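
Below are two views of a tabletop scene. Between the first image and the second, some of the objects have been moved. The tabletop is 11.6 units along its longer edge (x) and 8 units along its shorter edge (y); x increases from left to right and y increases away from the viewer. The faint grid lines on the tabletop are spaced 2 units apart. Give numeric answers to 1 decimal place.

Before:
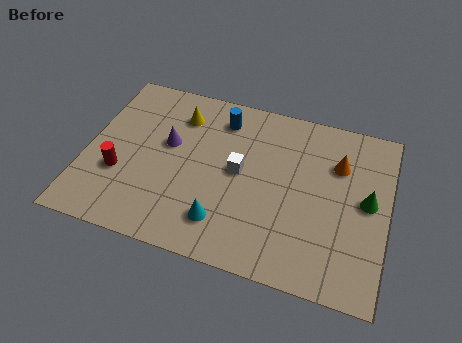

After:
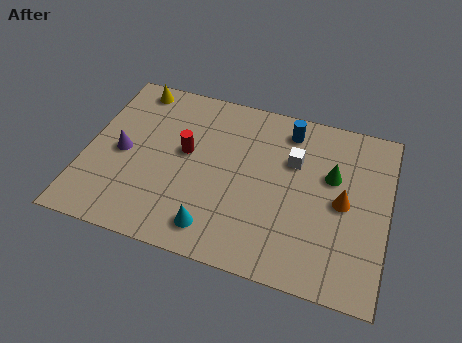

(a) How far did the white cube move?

2.3

The white cube moved from about (5.9, 4.2) to (7.9, 5.3), a distance of √(2.0² + 1.1²) ≈ 2.3.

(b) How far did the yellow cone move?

2.1

From (3.4, 6.2) to (1.5, 7.1), the yellow cone covered √(1.9² + 0.9²) ≈ 2.1 units.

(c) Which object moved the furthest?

the red cylinder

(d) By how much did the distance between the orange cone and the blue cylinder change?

-1.1

The distance was about 4.7 in the first image and 3.6 in the second, so they moved 1.1 units closer together.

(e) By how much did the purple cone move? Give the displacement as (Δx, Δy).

(-1.7, -0.9)

From the two frames, the purple cone sits at roughly (3.1, 4.7) before and (1.4, 3.8) after.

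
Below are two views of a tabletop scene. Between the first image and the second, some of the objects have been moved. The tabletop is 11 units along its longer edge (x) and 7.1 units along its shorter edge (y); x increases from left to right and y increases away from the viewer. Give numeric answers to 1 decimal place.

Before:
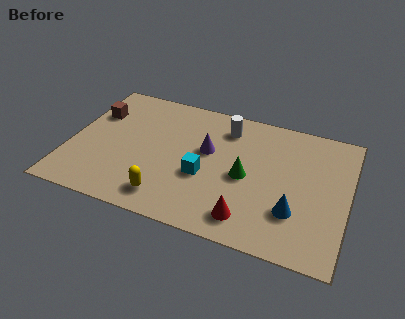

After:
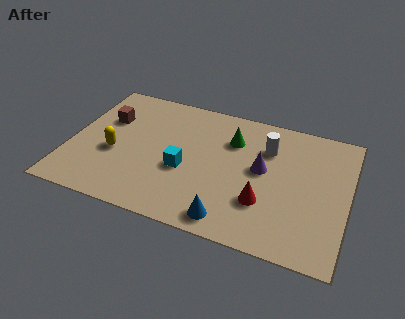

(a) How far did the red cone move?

1.1

From (7.3, 1.2) to (7.8, 2.2), the red cone covered √(0.5² + 1.0²) ≈ 1.1 units.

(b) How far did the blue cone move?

2.7

The blue cone was near (9.0, 2.1) before and (6.6, 0.9) after, so it travelled √(2.4² + 1.2²) ≈ 2.7 units.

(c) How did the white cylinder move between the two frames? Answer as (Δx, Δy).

(1.7, -0.6)

From the two frames, the white cylinder sits at roughly (6.0, 5.7) before and (7.7, 5.1) after.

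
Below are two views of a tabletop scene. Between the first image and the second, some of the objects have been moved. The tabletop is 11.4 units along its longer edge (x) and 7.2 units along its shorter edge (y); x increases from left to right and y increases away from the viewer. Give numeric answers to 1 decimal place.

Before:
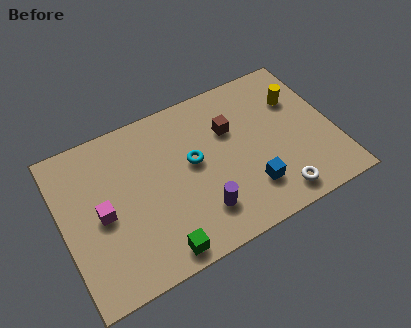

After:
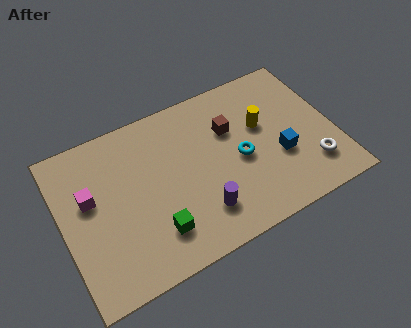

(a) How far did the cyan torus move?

2.0

The cyan torus was near (5.5, 4.0) before and (7.4, 3.3) after, so it travelled √(1.9² + 0.7²) ≈ 2.0 units.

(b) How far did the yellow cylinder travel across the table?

1.7

From (10.1, 5.0) to (8.5, 4.4), the yellow cylinder covered √(1.6² + 0.6²) ≈ 1.7 units.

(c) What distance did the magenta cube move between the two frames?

1.0

From (1.6, 3.4) to (1.2, 4.3), the magenta cube covered √(0.4² + 0.9²) ≈ 1.0 units.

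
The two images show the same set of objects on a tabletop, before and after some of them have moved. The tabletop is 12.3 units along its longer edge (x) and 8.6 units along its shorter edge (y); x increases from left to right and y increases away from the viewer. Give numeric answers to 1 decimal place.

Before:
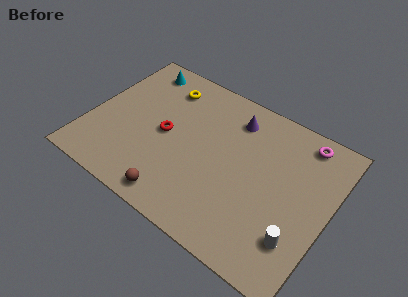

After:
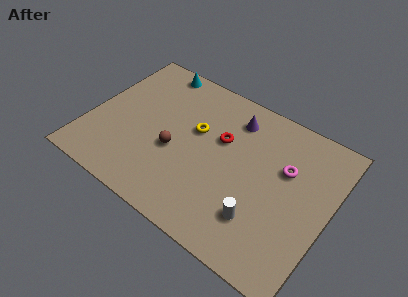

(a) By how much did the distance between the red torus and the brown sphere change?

-0.6

They were about 3.4 units apart before and 2.8 after — 0.6 units closer together.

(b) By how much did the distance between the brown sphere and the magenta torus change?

-2.7

The distance was about 8.5 in the first image and 5.8 in the second, so they moved 2.7 units closer together.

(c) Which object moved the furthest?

the red torus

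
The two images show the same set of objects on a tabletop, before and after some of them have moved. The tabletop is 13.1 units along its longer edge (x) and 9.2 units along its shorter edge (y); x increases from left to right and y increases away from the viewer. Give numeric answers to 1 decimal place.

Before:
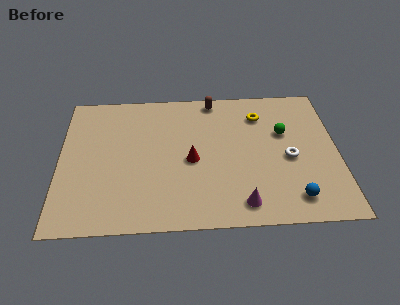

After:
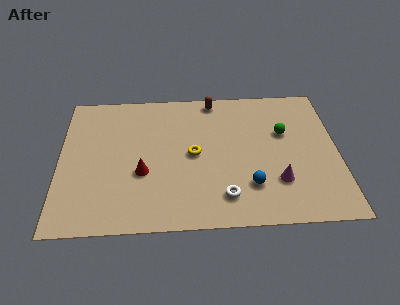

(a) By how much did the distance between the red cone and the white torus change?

-0.4

They were about 4.6 units apart before and 4.2 after — 0.4 units closer together.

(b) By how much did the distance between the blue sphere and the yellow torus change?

-2.4

The distance was about 5.8 in the first image and 3.4 in the second, so they moved 2.4 units closer together.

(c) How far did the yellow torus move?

4.1

From (9.5, 7.1) to (6.3, 4.6), the yellow torus covered √(3.2² + 2.5²) ≈ 4.1 units.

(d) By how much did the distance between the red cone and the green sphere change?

+2.4

They were about 4.7 units apart before and 7.1 after — 2.4 units further apart.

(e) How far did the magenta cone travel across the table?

2.1

From (8.5, 1.3) to (10.2, 2.6), the magenta cone covered √(1.7² + 1.3²) ≈ 2.1 units.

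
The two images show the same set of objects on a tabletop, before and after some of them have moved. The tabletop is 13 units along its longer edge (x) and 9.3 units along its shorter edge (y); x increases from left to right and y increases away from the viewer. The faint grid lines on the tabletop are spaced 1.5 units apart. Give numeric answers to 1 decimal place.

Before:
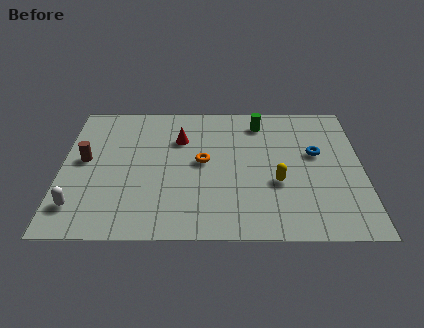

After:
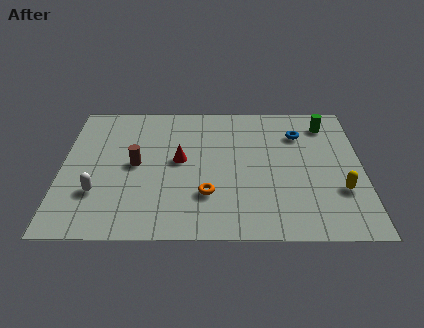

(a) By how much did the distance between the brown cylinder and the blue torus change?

-2.6

They were about 10.0 units apart before and 7.4 after — 2.6 units closer together.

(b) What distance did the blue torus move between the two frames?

1.6

The blue torus moved from about (11.0, 5.5) to (10.3, 6.9), a distance of √(0.7² + 1.4²) ≈ 1.6.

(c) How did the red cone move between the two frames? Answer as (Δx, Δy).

(0.0, -1.5)

The red cone was at about (5.1, 6.5) and moved to about (5.1, 5.0).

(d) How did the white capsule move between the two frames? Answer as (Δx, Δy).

(0.8, 0.9)

From the two frames, the white capsule sits at roughly (0.8, 1.9) before and (1.6, 2.8) after.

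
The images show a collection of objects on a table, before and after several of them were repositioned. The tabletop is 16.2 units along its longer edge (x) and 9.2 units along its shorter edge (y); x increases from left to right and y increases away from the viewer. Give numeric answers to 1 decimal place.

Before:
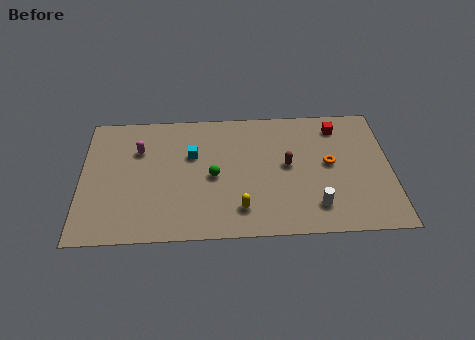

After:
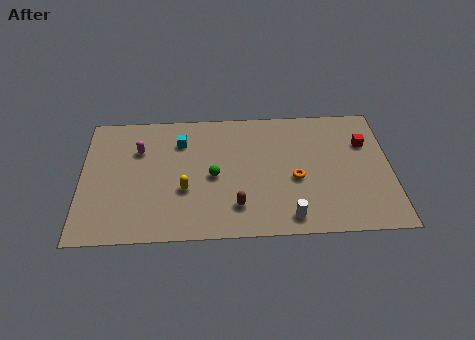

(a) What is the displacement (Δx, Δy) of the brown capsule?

(-2.7, -2.8)

The brown capsule was at about (10.8, 4.9) and moved to about (8.1, 2.1).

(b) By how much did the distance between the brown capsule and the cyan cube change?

+0.5

Before: roughly 5.1 units apart; after: 5.6. That's 0.5 units further apart.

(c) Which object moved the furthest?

the brown capsule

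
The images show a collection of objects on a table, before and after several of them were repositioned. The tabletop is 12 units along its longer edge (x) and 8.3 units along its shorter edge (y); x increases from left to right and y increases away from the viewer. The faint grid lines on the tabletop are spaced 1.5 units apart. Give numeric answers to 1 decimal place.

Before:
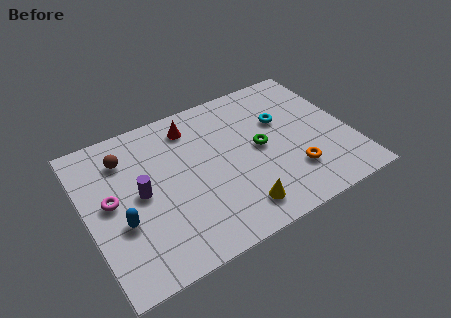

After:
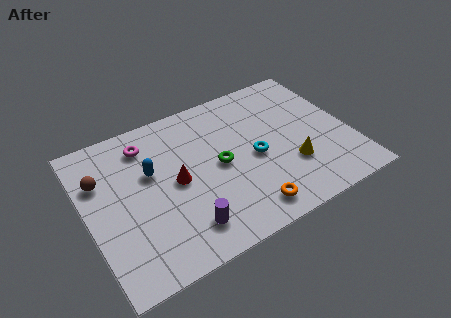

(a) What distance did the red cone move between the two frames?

2.9

The red cone moved from about (5.1, 6.8) to (4.0, 4.1), a distance of √(1.1² + 2.7²) ≈ 2.9.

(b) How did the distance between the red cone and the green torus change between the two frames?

-1.8

They were about 3.8 units apart before and 2.0 after — 1.8 units closer together.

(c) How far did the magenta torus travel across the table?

3.0

The magenta torus was near (1.1, 4.4) before and (3.0, 6.7) after, so it travelled √(1.9² + 2.3²) ≈ 3.0 units.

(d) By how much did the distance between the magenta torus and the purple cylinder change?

+3.9

The distance was about 1.3 in the first image and 5.2 in the second, so they moved 3.9 units further apart.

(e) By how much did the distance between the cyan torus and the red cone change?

-0.7

They were about 4.3 units apart before and 3.6 after — 0.7 units closer together.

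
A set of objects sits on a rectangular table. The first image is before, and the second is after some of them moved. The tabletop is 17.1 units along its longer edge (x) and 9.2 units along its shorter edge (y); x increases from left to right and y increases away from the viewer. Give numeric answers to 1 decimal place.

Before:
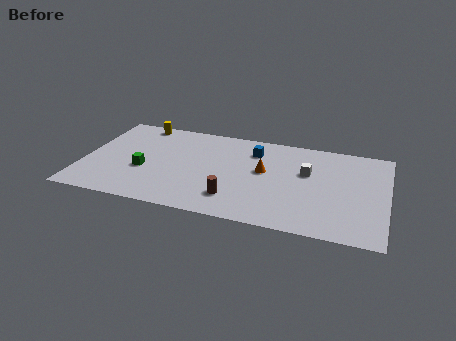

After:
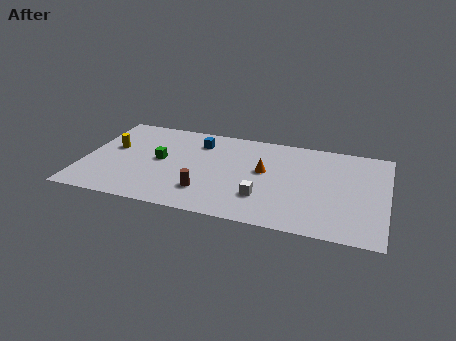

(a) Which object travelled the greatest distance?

the white cube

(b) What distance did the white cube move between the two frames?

3.9

The white cube moved from about (12.6, 5.7) to (10.3, 2.6), a distance of √(2.3² + 3.1²) ≈ 3.9.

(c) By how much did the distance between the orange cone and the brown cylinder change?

+0.8

They were about 3.4 units apart before and 4.2 after — 0.8 units further apart.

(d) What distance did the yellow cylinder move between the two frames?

3.2

From (2.8, 8.3) to (1.5, 5.4), the yellow cylinder covered √(1.3² + 2.9²) ≈ 3.2 units.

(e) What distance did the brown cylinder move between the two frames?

1.6

The brown cylinder was near (8.7, 2.1) before and (7.1, 2.3) after, so it travelled √(1.6² + 0.2²) ≈ 1.6 units.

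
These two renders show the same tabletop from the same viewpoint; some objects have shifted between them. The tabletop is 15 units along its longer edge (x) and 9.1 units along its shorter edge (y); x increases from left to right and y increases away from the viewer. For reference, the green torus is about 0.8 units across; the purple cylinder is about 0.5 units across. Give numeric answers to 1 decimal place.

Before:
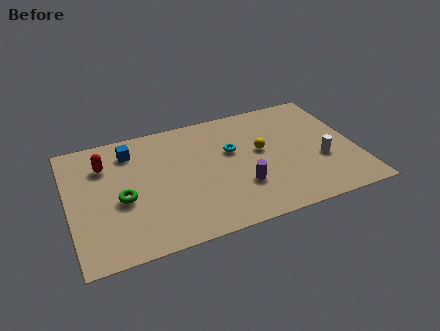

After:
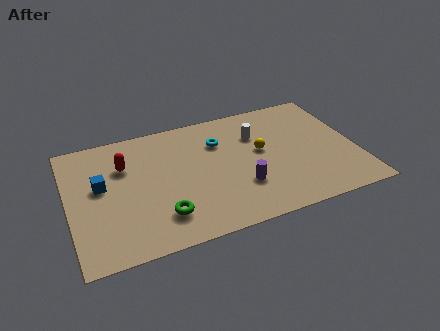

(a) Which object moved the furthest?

the white cylinder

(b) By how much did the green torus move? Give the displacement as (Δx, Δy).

(1.9, -1.8)

The green torus started near (2.7, 3.9) and ended near (4.6, 2.1).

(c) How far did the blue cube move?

2.7

The blue cube was near (3.4, 7.3) before and (1.7, 5.2) after, so it travelled √(1.7² + 2.1²) ≈ 2.7 units.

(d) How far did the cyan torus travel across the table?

1.1

The cyan torus was near (8.6, 5.6) before and (8.0, 6.5) after, so it travelled √(0.6² + 0.9²) ≈ 1.1 units.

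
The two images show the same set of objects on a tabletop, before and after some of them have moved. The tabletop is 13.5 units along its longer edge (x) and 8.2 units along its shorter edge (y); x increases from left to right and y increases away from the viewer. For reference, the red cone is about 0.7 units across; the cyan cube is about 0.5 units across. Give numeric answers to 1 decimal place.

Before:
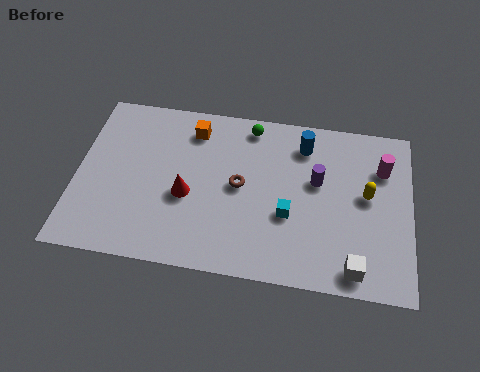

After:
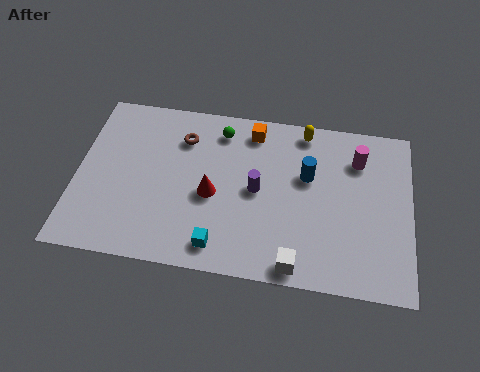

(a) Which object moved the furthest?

the yellow capsule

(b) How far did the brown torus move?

3.1

The brown torus was near (6.6, 4.2) before and (4.2, 6.2) after, so it travelled √(2.4² + 2.0²) ≈ 3.1 units.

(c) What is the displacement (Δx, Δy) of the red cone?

(1.0, 0.2)

From the two frames, the red cone sits at roughly (4.5, 3.4) before and (5.5, 3.6) after.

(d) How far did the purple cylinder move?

2.5

The purple cylinder was near (9.7, 4.9) before and (7.3, 4.1) after, so it travelled √(2.4² + 0.8²) ≈ 2.5 units.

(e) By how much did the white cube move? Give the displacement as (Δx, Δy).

(-2.3, -0.2)

The white cube started near (11.3, 1.0) and ended near (9.0, 0.8).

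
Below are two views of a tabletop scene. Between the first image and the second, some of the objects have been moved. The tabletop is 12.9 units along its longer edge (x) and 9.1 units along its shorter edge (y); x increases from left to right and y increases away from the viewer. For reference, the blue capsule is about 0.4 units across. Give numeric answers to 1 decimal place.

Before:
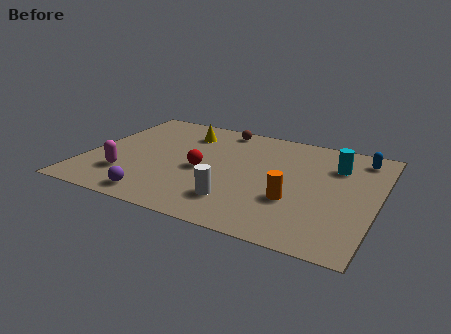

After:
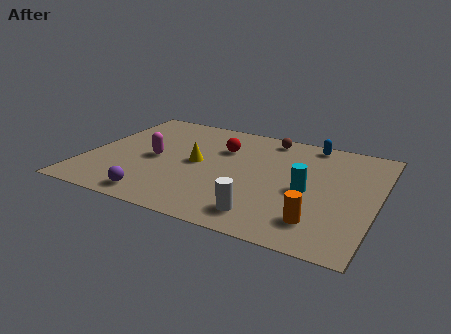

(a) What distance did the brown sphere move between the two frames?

2.2

From (5.5, 8.1) to (7.7, 8.0), the brown sphere covered √(2.2² + 0.1²) ≈ 2.2 units.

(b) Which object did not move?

the purple sphere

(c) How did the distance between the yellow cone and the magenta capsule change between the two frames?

-3.2

The distance was about 5.1 in the first image and 1.9 in the second, so they moved 3.2 units closer together.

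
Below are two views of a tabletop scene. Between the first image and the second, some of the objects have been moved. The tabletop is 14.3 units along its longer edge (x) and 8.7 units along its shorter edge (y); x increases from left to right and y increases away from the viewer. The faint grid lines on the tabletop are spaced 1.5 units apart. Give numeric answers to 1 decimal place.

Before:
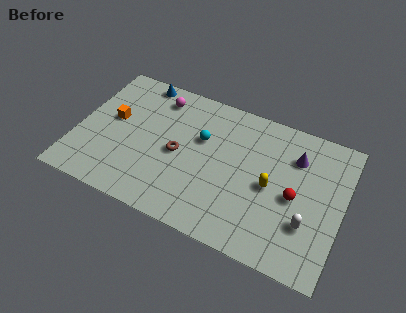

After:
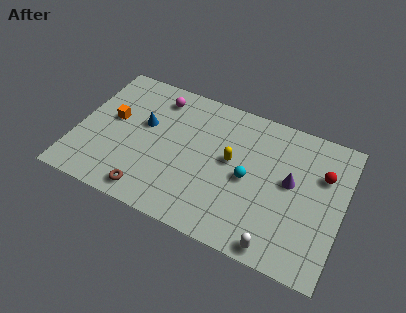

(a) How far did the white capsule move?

2.4

The white capsule moved from about (12.6, 2.7) to (11.2, 0.8), a distance of √(1.4² + 1.9²) ≈ 2.4.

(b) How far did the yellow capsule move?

2.3

From (10.5, 4.1) to (8.3, 4.8), the yellow capsule covered √(2.2² + 0.7²) ≈ 2.3 units.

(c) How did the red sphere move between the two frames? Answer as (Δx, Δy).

(1.3, 1.9)

From the two frames, the red sphere sits at roughly (11.8, 4.0) before and (13.1, 5.9) after.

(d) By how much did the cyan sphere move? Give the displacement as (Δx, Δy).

(2.7, -1.4)

The cyan sphere started near (6.6, 5.5) and ended near (9.3, 4.1).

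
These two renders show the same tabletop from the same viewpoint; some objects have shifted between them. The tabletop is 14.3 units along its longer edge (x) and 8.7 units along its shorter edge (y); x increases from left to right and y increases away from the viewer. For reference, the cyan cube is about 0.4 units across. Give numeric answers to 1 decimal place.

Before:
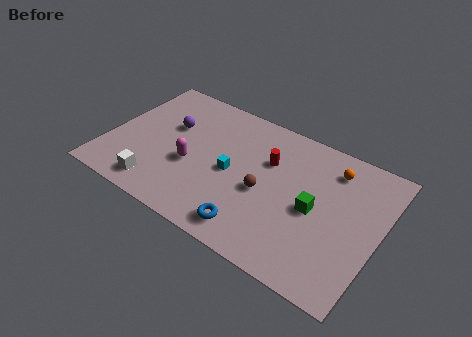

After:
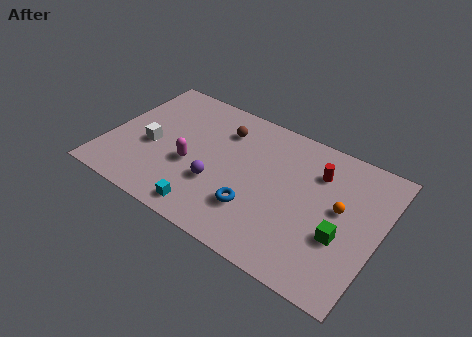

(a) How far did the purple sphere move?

3.9

The purple sphere was near (3.0, 5.5) before and (6.0, 3.0) after, so it travelled √(3.0² + 2.5²) ≈ 3.9 units.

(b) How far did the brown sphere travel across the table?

3.9

From (8.4, 3.8) to (5.7, 6.6), the brown sphere covered √(2.7² + 2.8²) ≈ 3.9 units.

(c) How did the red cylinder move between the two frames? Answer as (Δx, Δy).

(2.5, 0.6)

The red cylinder started near (8.3, 5.8) and ended near (10.8, 6.4).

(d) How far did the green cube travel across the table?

1.7

From (11.0, 4.1) to (12.5, 3.2), the green cube covered √(1.5² + 0.9²) ≈ 1.7 units.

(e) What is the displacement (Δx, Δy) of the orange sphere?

(0.7, -2.2)

From the two frames, the orange sphere sits at roughly (11.5, 7.0) before and (12.2, 4.8) after.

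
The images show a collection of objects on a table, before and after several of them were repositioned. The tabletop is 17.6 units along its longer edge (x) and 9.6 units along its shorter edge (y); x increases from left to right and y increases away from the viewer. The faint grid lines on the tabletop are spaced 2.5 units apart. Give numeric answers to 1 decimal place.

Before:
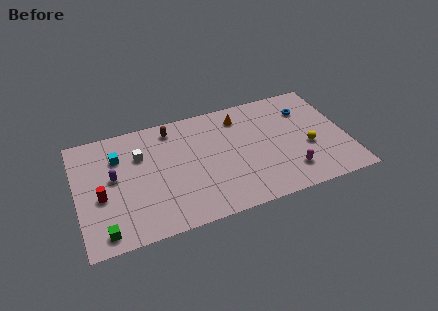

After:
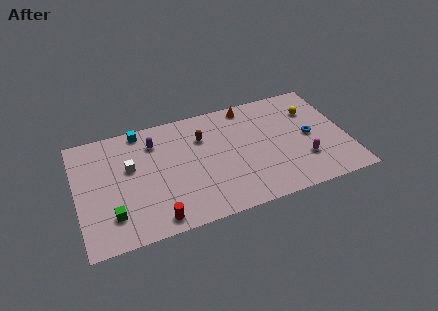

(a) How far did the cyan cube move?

2.4

The cyan cube was near (2.8, 6.9) before and (4.4, 8.7) after, so it travelled √(1.6² + 1.8²) ≈ 2.4 units.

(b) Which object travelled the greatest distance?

the red cylinder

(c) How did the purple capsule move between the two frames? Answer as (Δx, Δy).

(2.8, 2.1)

The purple capsule was at about (2.4, 5.3) and moved to about (5.2, 7.4).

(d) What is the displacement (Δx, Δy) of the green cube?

(0.6, 1.1)

From the two frames, the green cube sits at roughly (1.5, 1.2) before and (2.1, 2.3) after.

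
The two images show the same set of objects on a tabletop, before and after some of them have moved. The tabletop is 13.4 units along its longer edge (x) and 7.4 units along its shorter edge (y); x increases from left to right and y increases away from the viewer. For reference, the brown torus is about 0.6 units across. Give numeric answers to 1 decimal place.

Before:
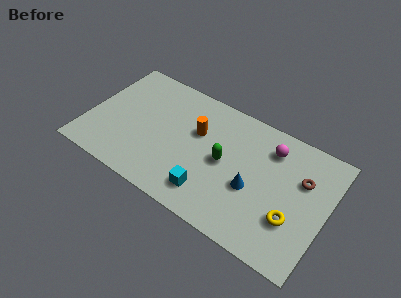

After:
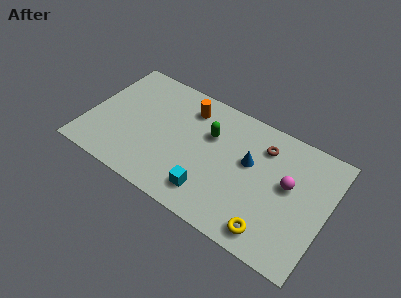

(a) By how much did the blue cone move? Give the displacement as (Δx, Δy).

(-0.4, 1.4)

The blue cone was at about (9.4, 3.0) and moved to about (9.0, 4.4).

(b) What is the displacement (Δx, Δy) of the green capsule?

(-1.0, 1.2)

The green capsule was at about (7.7, 3.7) and moved to about (6.7, 4.9).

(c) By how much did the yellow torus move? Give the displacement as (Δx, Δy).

(-1.0, -1.3)

From the two frames, the yellow torus sits at roughly (11.7, 2.4) before and (10.7, 1.1) after.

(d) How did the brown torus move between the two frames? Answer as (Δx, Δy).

(-2.3, 0.8)

The brown torus started near (11.9, 4.9) and ended near (9.6, 5.7).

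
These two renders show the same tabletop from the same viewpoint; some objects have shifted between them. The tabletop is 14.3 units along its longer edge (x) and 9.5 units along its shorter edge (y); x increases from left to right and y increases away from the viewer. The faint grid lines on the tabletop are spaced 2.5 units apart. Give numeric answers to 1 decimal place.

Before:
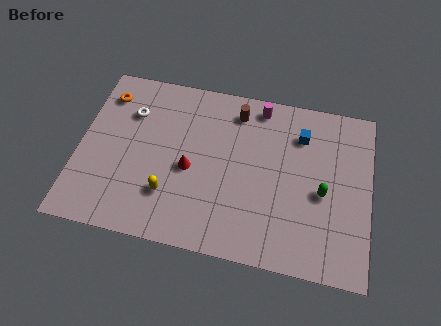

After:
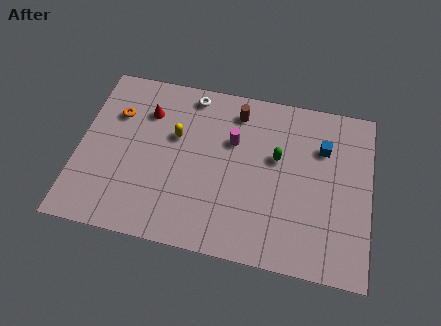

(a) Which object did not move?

the brown cylinder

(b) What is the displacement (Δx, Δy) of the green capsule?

(-2.3, 1.5)

From the two frames, the green capsule sits at roughly (12.0, 4.2) before and (9.7, 5.7) after.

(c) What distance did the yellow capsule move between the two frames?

3.3

From (4.6, 2.6) to (4.7, 5.9), the yellow capsule covered √(0.1² + 3.3²) ≈ 3.3 units.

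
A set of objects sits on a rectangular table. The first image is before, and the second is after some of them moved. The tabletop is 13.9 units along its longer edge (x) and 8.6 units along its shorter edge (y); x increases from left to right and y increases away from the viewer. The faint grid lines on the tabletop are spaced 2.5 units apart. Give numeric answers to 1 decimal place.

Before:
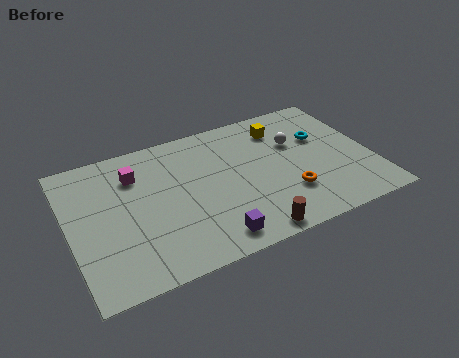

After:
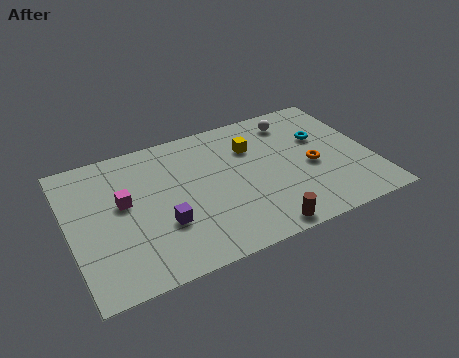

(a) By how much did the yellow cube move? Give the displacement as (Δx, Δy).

(-1.5, -0.7)

From the two frames, the yellow cube sits at roughly (10.1, 6.8) before and (8.6, 6.1) after.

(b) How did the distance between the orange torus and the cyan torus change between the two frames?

-1.8

The distance was about 3.6 in the first image and 1.8 in the second, so they moved 1.8 units closer together.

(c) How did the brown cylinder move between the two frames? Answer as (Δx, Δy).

(0.5, 0.0)

The brown cylinder was at about (7.8, 0.8) and moved to about (8.3, 0.8).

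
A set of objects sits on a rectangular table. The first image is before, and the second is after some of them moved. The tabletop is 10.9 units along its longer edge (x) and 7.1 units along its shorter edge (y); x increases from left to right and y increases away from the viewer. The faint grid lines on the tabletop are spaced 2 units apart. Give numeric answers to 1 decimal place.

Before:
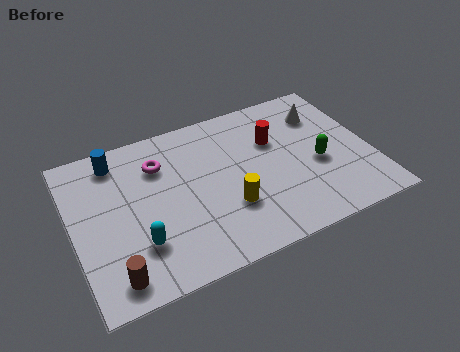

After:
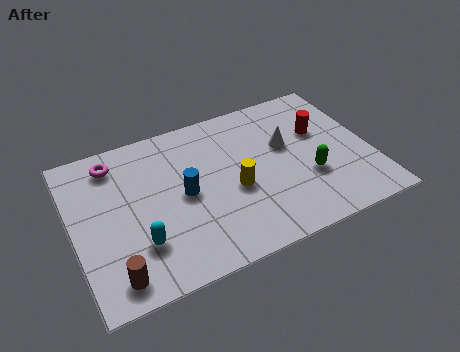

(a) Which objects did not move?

the brown cylinder and the cyan capsule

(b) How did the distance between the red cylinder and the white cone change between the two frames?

-0.7

The distance was about 2.0 in the first image and 1.3 in the second, so they moved 0.7 units closer together.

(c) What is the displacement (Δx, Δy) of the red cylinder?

(1.7, -0.2)

The red cylinder started near (7.5, 4.7) and ended near (9.2, 4.5).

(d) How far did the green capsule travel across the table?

0.6

From (8.9, 3.0) to (8.5, 2.5), the green capsule covered √(0.4² + 0.5²) ≈ 0.6 units.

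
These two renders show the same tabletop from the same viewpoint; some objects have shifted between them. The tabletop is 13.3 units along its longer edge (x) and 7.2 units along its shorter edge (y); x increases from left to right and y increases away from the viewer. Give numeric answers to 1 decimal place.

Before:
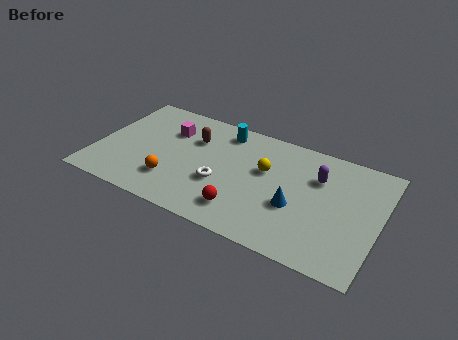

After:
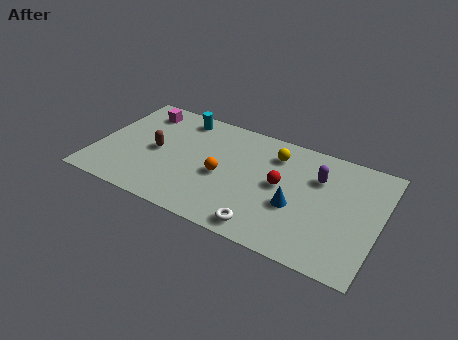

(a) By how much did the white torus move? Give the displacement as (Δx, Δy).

(2.3, -1.8)

The white torus was at about (6.0, 2.7) and moved to about (8.3, 0.9).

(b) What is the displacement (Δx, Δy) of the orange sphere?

(2.2, 1.3)

The orange sphere started near (3.8, 1.9) and ended near (6.0, 3.2).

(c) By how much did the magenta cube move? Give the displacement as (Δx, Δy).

(-1.5, 0.8)

The magenta cube was at about (3.2, 5.1) and moved to about (1.7, 5.9).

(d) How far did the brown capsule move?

2.2

The brown capsule was near (4.4, 5.0) before and (2.8, 3.5) after, so it travelled √(1.6² + 1.5²) ≈ 2.2 units.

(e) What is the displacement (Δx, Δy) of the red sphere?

(1.5, 2.3)

From the two frames, the red sphere sits at roughly (7.2, 1.5) before and (8.7, 3.8) after.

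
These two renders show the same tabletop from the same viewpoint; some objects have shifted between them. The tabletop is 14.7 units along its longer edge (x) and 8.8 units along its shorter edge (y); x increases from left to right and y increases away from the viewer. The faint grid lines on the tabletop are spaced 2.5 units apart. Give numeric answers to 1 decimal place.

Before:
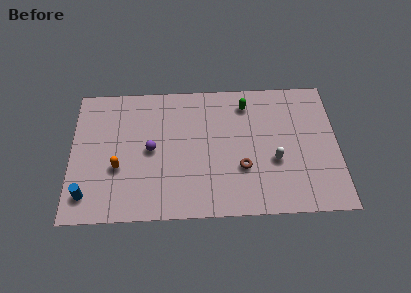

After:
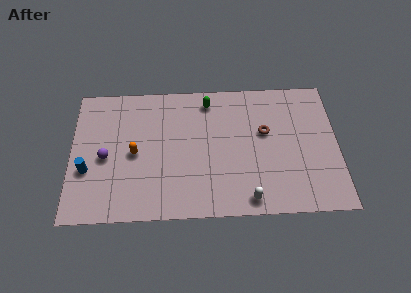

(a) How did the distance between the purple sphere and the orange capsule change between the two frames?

-0.5

They were about 2.1 units apart before and 1.6 after — 0.5 units closer together.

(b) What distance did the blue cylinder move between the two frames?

1.6

The blue cylinder moved from about (0.9, 1.6) to (0.9, 3.2), a distance of √(0.0² + 1.6²) ≈ 1.6.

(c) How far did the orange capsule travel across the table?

1.3

The orange capsule was near (2.6, 3.3) before and (3.5, 4.2) after, so it travelled √(0.9² + 0.9²) ≈ 1.3 units.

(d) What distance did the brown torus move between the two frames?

2.6

The brown torus was near (9.4, 3.0) before and (10.7, 5.3) after, so it travelled √(1.3² + 2.3²) ≈ 2.6 units.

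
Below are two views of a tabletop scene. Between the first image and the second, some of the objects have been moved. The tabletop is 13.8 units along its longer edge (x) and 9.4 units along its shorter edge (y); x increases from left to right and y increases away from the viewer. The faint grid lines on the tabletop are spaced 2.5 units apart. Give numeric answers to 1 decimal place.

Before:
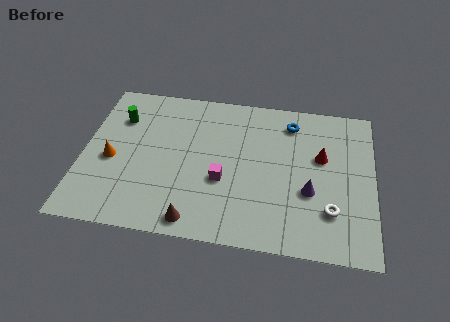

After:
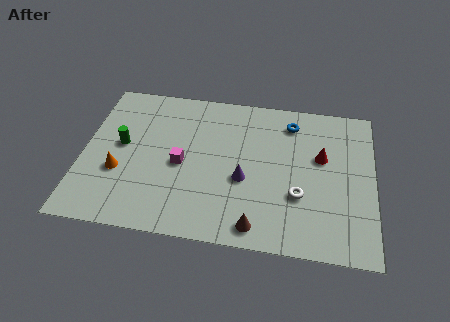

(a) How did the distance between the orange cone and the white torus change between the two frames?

-2.0

Before: roughly 10.5 units apart; after: 8.5. That's 2.0 units closer together.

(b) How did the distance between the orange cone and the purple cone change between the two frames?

-3.5

They were about 9.4 units apart before and 5.9 after — 3.5 units closer together.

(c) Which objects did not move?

the red cone and the blue torus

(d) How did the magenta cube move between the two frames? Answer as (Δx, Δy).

(-2.0, 0.7)

The magenta cube was at about (6.7, 3.6) and moved to about (4.7, 4.3).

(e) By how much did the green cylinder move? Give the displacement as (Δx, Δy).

(0.2, -1.7)

The green cylinder started near (1.6, 6.8) and ended near (1.8, 5.1).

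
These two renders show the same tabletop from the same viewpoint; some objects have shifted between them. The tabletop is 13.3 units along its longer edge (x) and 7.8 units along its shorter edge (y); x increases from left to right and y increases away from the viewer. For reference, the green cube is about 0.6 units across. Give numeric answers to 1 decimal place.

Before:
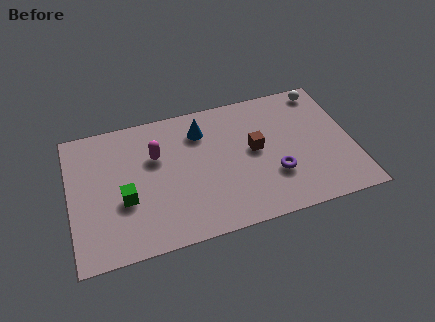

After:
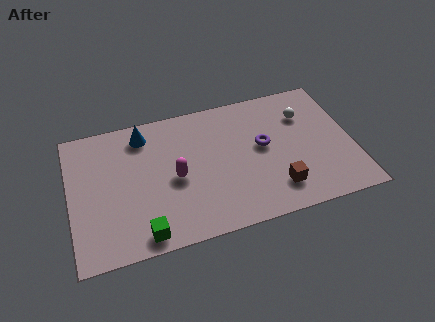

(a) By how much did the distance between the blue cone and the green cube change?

+0.8

Before: roughly 4.8 units apart; after: 5.6. That's 0.8 units further apart.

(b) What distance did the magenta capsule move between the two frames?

1.7

From (4.1, 5.1) to (4.9, 3.6), the magenta capsule covered √(0.8² + 1.5²) ≈ 1.7 units.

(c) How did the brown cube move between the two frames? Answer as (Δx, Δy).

(0.8, -2.5)

The brown cube started near (8.7, 4.2) and ended near (9.5, 1.7).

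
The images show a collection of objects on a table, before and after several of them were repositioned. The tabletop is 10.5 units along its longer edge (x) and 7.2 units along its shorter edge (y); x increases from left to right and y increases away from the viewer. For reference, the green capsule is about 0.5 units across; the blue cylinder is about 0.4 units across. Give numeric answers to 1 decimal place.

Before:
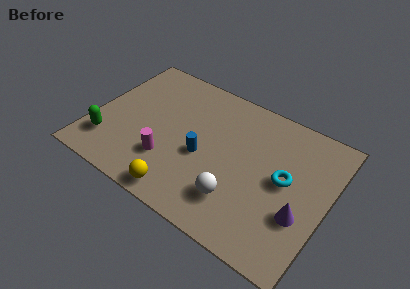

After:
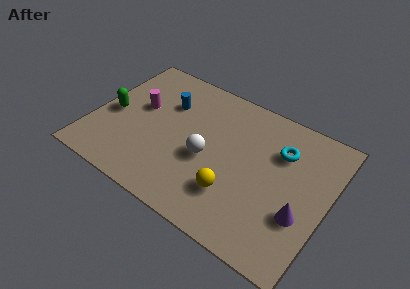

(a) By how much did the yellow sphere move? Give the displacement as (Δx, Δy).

(2.1, 1.2)

The yellow sphere was at about (4.5, 0.8) and moved to about (6.6, 2.0).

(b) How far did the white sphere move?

2.1

The white sphere was near (6.8, 1.8) before and (5.2, 3.1) after, so it travelled √(1.6² + 1.3²) ≈ 2.1 units.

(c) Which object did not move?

the purple cone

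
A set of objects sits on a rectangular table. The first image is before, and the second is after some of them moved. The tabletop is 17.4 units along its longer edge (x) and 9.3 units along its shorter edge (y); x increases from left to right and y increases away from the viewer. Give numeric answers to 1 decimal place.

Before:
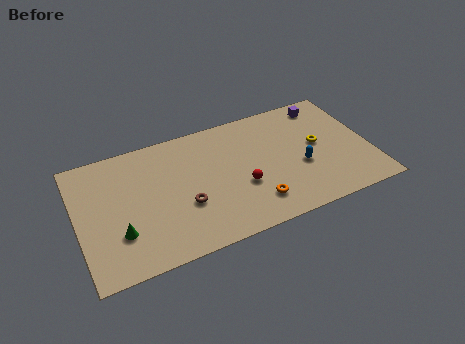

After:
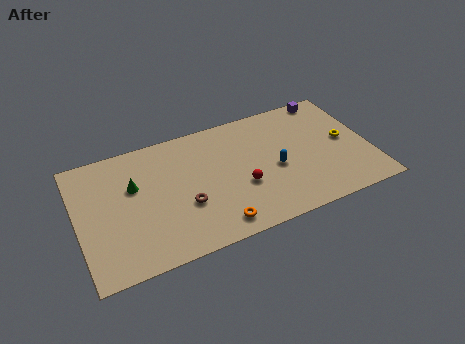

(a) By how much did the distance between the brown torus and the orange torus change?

-1.6

Before: roughly 4.2 units apart; after: 2.6. That's 1.6 units closer together.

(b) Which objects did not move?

the red sphere and the brown torus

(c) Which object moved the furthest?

the green cone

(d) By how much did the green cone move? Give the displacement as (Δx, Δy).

(1.1, 3.1)

The green cone was at about (2.3, 2.8) and moved to about (3.4, 5.9).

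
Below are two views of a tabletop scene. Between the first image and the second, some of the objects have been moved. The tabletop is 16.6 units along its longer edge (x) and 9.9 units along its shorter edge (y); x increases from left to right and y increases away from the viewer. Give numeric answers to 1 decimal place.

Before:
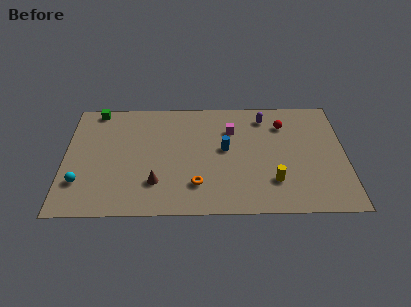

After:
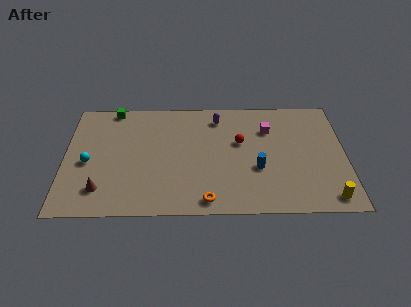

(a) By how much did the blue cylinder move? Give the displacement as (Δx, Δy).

(1.9, -1.7)

The blue cylinder was at about (9.5, 5.4) and moved to about (11.4, 3.7).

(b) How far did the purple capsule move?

2.8

From (11.9, 8.2) to (9.1, 8.2), the purple capsule covered √(2.8² + 0.0²) ≈ 2.8 units.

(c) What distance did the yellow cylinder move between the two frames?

3.5

The yellow cylinder moved from about (12.3, 2.6) to (15.5, 1.2), a distance of √(3.2² + 1.4²) ≈ 3.5.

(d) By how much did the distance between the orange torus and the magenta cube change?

+1.9

Before: roughly 5.1 units apart; after: 7.0. That's 1.9 units further apart.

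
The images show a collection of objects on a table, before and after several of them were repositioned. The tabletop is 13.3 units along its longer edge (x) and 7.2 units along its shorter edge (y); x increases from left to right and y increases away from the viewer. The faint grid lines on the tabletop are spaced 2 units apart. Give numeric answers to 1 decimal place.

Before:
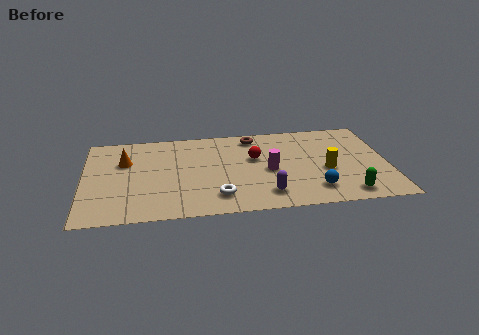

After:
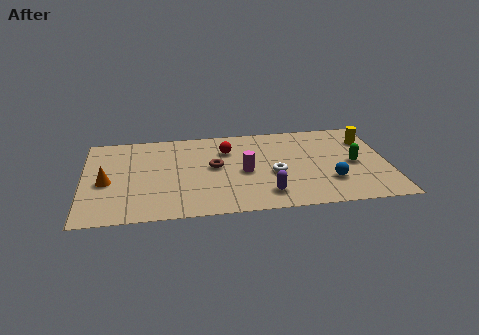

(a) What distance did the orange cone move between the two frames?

1.8

The orange cone moved from about (1.8, 4.8) to (1.0, 3.2), a distance of √(0.8² + 1.6²) ≈ 1.8.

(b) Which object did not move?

the purple capsule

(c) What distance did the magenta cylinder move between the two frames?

1.1

The magenta cylinder was near (8.1, 3.3) before and (7.0, 3.3) after, so it travelled √(1.1² + 0.0²) ≈ 1.1 units.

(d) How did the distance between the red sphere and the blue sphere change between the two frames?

+1.6

They were about 3.8 units apart before and 5.4 after — 1.6 units further apart.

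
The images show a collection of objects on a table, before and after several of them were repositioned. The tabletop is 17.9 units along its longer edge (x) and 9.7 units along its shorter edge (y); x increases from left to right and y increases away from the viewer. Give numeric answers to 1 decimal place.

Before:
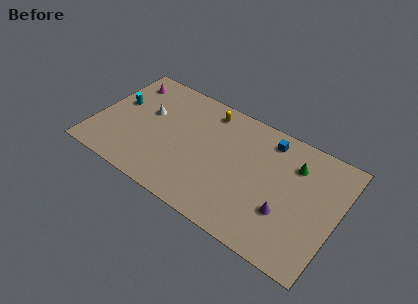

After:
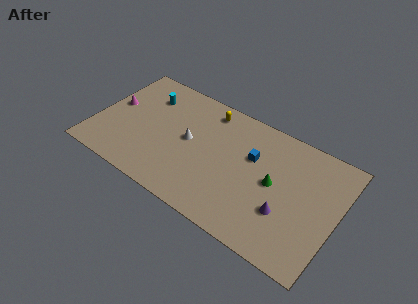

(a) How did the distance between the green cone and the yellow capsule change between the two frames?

-0.4

Before: roughly 6.8 units apart; after: 6.4. That's 0.4 units closer together.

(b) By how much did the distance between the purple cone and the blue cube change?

-1.2

The distance was about 5.4 in the first image and 4.2 in the second, so they moved 1.2 units closer together.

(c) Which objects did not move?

the purple cone and the yellow capsule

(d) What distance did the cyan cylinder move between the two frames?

2.5

The cyan cylinder moved from about (1.4, 5.7) to (3.3, 7.3), a distance of √(1.9² + 1.6²) ≈ 2.5.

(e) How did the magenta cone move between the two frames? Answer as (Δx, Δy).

(-0.5, -2.5)

The magenta cone was at about (1.6, 7.9) and moved to about (1.1, 5.4).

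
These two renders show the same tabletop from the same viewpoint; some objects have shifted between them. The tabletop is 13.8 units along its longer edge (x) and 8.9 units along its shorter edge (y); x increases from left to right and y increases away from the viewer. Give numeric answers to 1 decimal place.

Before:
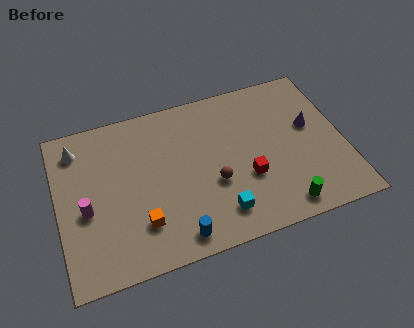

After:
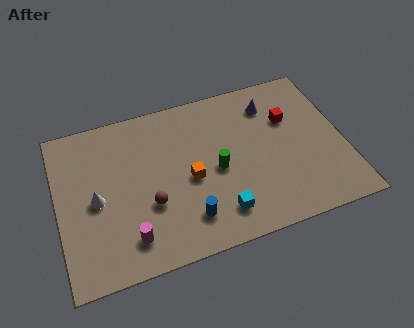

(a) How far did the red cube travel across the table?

3.5

From (9.0, 3.2) to (11.3, 5.9), the red cube covered √(2.3² + 2.7²) ≈ 3.5 units.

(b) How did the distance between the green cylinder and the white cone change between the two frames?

-5.5

They were about 11.3 units apart before and 5.8 after — 5.5 units closer together.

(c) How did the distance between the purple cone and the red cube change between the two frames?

-2.5

The distance was about 3.9 in the first image and 1.4 in the second, so they moved 2.5 units closer together.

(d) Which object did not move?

the cyan cube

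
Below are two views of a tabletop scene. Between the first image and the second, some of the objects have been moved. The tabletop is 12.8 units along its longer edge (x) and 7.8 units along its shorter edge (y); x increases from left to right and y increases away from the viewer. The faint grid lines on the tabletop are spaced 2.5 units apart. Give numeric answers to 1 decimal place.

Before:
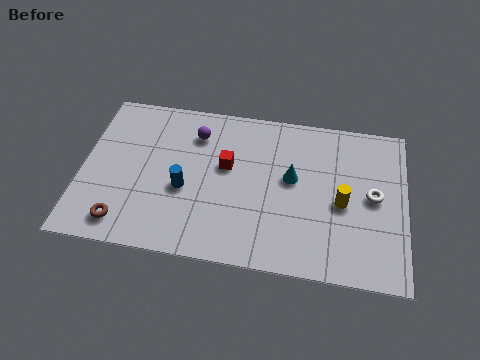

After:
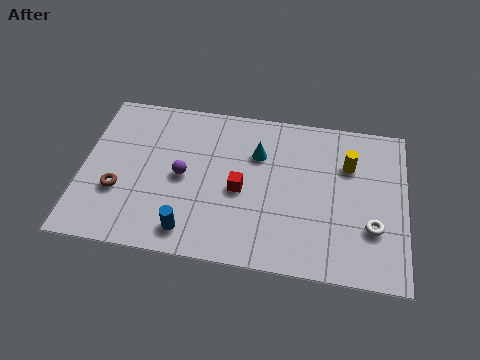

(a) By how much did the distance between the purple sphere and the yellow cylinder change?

+0.3

Before: roughly 6.4 units apart; after: 6.7. That's 0.3 units further apart.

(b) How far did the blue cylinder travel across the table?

2.0

From (4.1, 3.2) to (4.4, 1.2), the blue cylinder covered √(0.3² + 2.0²) ≈ 2.0 units.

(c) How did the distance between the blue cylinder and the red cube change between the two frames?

+0.9

They were about 2.1 units apart before and 3.0 after — 0.9 units further apart.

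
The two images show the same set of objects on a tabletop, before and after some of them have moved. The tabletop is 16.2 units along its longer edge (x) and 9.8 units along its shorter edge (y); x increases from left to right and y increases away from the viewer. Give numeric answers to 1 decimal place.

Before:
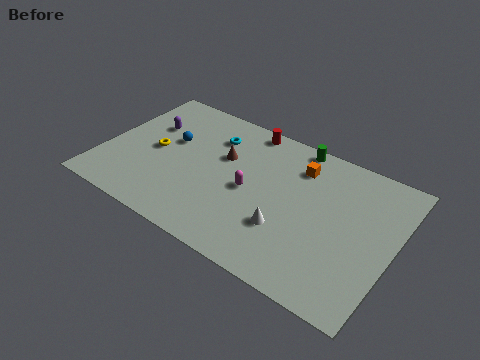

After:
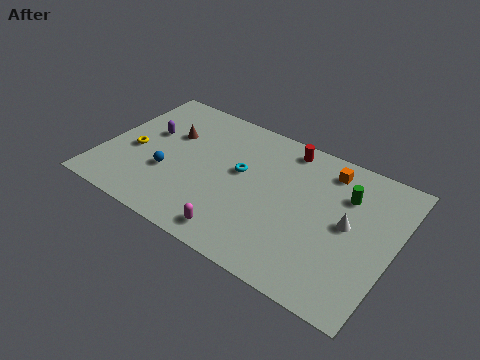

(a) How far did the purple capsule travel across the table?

0.6

From (2.1, 6.5) to (2.2, 5.9), the purple capsule covered √(0.1² + 0.6²) ≈ 0.6 units.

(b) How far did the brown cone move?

3.1

The brown cone moved from about (6.5, 6.2) to (3.4, 6.4), a distance of √(3.1² + 0.2²) ≈ 3.1.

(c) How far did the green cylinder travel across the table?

3.7

The green cylinder was near (10.2, 9.0) before and (13.3, 7.0) after, so it travelled √(3.1² + 2.0²) ≈ 3.7 units.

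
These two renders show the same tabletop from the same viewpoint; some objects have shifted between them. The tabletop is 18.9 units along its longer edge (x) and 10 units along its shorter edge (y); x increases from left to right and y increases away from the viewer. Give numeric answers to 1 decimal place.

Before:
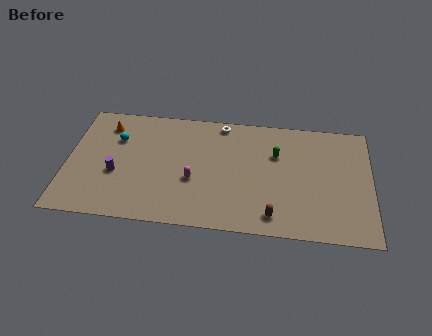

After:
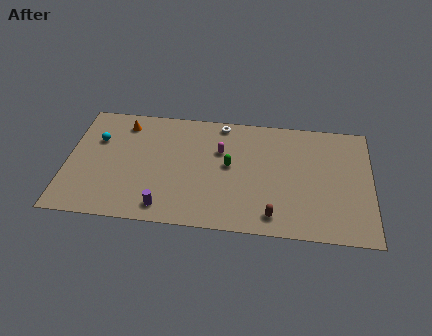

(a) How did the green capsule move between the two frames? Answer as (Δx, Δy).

(-2.9, -1.3)

The green capsule started near (13.0, 6.7) and ended near (10.1, 5.4).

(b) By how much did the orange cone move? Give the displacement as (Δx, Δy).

(1.1, 0.3)

The orange cone started near (2.3, 8.0) and ended near (3.4, 8.3).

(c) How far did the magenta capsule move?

3.1

From (7.9, 3.9) to (9.5, 6.6), the magenta capsule covered √(1.6² + 2.7²) ≈ 3.1 units.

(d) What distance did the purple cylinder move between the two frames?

4.0

The purple cylinder was near (3.1, 3.9) before and (6.2, 1.4) after, so it travelled √(3.1² + 2.5²) ≈ 4.0 units.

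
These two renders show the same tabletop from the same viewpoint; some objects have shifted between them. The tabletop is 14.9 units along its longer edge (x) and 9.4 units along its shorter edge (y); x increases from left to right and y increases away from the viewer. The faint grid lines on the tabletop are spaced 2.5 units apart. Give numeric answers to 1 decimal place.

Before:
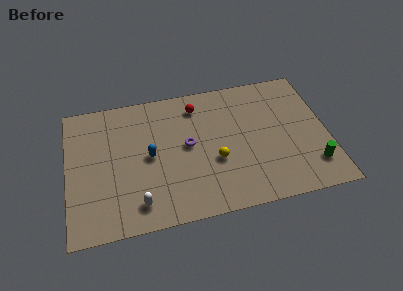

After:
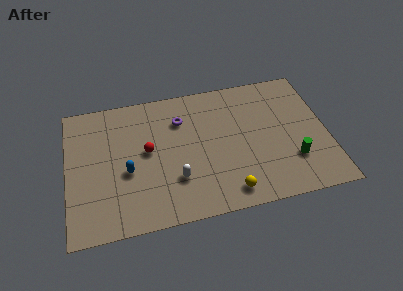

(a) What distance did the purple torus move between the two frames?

1.9

The purple torus was near (6.9, 5.0) before and (6.6, 6.9) after, so it travelled √(0.3² + 1.9²) ≈ 1.9 units.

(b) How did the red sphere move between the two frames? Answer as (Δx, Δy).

(-3.0, -2.6)

The red sphere started near (7.6, 7.7) and ended near (4.6, 5.1).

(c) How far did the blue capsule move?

1.5

From (4.7, 4.7) to (3.4, 3.9), the blue capsule covered √(1.3² + 0.8²) ≈ 1.5 units.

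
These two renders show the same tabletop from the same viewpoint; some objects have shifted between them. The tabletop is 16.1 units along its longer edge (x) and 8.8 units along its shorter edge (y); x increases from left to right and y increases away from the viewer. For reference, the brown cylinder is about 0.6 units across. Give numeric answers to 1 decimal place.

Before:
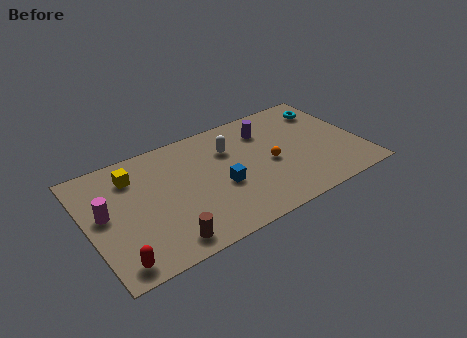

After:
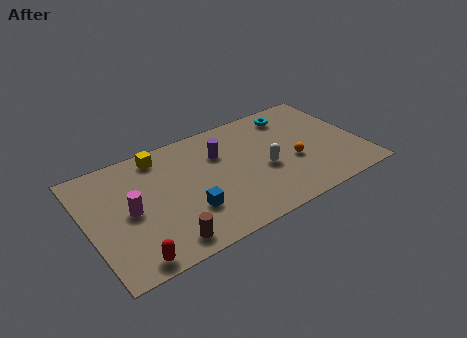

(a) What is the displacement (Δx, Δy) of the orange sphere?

(1.3, -0.5)

The orange sphere was at about (10.7, 4.0) and moved to about (12.0, 3.5).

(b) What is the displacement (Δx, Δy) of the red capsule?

(0.8, -0.2)

The red capsule started near (1.2, 1.1) and ended near (2.0, 0.9).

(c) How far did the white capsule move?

3.0

The white capsule moved from about (8.6, 6.2) to (10.3, 3.7), a distance of √(1.7² + 2.5²) ≈ 3.0.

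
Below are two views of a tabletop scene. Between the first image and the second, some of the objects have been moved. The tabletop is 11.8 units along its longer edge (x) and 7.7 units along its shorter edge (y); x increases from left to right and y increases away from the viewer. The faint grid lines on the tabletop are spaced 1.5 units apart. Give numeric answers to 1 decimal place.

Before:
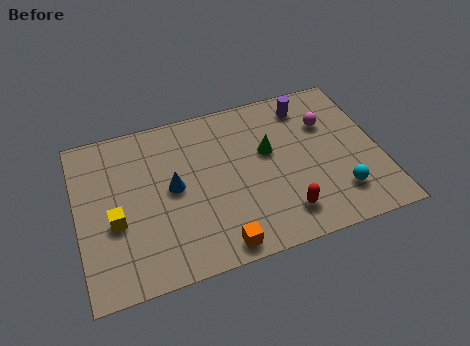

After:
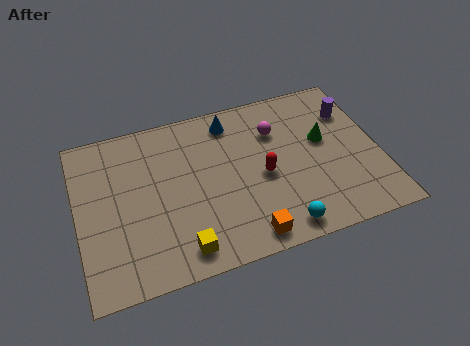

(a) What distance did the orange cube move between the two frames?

1.1

From (5.2, 0.8) to (6.3, 0.9), the orange cube covered √(1.1² + 0.1²) ≈ 1.1 units.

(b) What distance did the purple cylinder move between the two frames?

1.9

From (9.2, 6.4) to (10.9, 5.6), the purple cylinder covered √(1.7² + 0.8²) ≈ 1.9 units.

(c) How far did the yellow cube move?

3.1

The yellow cube was near (1.4, 3.1) before and (3.8, 1.1) after, so it travelled √(2.4² + 2.0²) ≈ 3.1 units.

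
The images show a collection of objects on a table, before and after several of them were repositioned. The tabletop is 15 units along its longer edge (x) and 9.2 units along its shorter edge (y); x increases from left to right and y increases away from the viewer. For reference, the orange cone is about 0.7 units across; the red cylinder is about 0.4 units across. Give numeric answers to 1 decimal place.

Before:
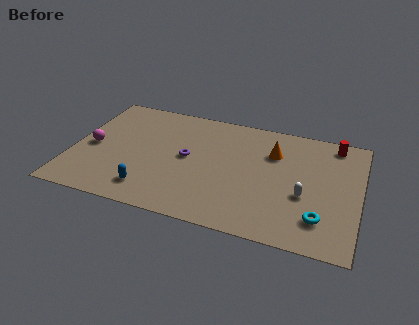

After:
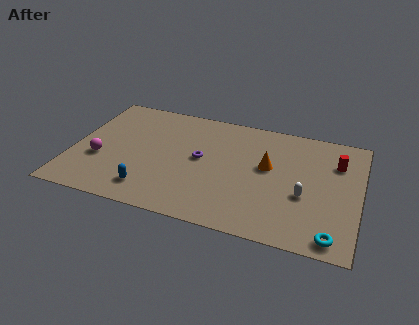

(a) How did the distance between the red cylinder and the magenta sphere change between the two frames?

-0.5

The distance was about 13.1 in the first image and 12.6 in the second, so they moved 0.5 units closer together.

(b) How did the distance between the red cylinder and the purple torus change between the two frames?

-1.0

They were about 8.2 units apart before and 7.2 after — 1.0 units closer together.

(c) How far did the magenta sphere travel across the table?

1.0

The magenta sphere moved from about (1.0, 4.3) to (1.5, 3.4), a distance of √(0.5² + 0.9²) ≈ 1.0.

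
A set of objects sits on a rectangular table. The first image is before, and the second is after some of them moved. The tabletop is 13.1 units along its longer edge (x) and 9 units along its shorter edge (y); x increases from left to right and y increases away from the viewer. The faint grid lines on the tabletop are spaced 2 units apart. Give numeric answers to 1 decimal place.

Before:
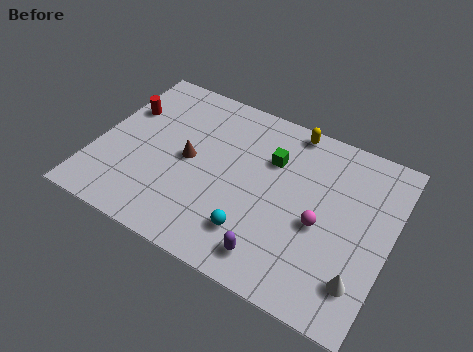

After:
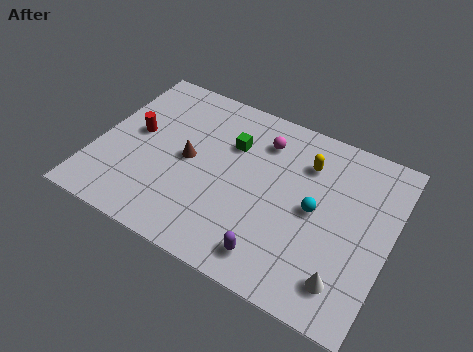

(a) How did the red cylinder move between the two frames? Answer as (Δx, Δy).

(0.7, -1.1)

The red cylinder was at about (0.9, 6.0) and moved to about (1.6, 4.9).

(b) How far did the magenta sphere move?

4.3

The magenta sphere moved from about (10.1, 3.9) to (7.1, 7.0), a distance of √(3.0² + 3.1²) ≈ 4.3.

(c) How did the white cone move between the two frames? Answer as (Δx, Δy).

(-0.6, -0.3)

The white cone started near (12.1, 2.0) and ended near (11.5, 1.7).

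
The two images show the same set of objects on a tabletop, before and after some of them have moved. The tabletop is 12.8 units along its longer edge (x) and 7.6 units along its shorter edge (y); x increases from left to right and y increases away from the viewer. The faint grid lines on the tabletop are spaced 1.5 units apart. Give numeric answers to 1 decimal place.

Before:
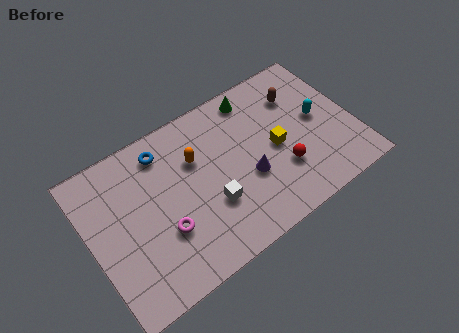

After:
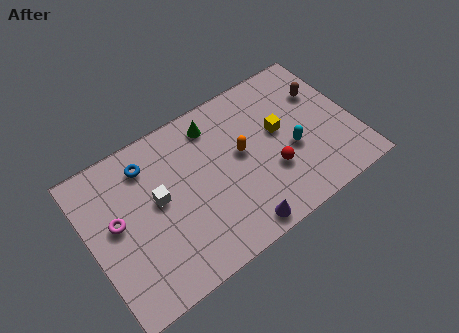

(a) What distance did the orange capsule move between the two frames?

2.3

From (5.3, 5.1) to (7.4, 4.2), the orange capsule covered √(2.1² + 0.9²) ≈ 2.3 units.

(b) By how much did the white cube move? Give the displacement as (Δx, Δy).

(-2.3, 1.6)

The white cube started near (5.6, 2.6) and ended near (3.3, 4.2).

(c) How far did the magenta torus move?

2.6

The magenta torus moved from about (3.3, 2.6) to (1.3, 4.2), a distance of √(2.0² + 1.6²) ≈ 2.6.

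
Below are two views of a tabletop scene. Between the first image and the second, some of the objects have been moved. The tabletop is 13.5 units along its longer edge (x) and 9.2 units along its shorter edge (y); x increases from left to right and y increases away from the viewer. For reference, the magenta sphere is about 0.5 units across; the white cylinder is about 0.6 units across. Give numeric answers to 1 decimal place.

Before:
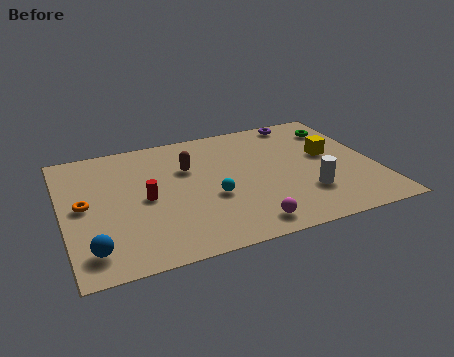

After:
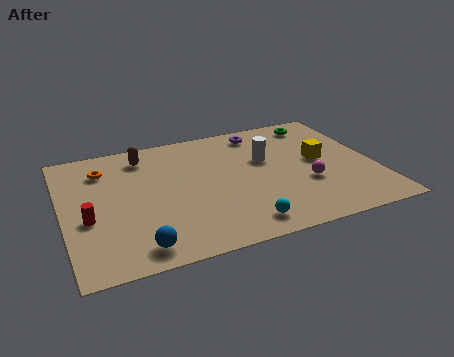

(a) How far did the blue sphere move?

1.9

The blue sphere moved from about (1.0, 1.6) to (2.9, 1.2), a distance of √(1.9² + 0.4²) ≈ 1.9.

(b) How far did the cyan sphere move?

2.5

The cyan sphere was near (6.3, 3.6) before and (7.3, 1.3) after, so it travelled √(1.0² + 2.3²) ≈ 2.5 units.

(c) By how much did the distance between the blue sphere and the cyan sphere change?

-1.3

The distance was about 5.7 in the first image and 4.4 in the second, so they moved 1.3 units closer together.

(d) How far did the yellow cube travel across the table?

0.5

The yellow cube was near (11.6, 5.2) before and (11.2, 4.9) after, so it travelled √(0.4² + 0.3²) ≈ 0.5 units.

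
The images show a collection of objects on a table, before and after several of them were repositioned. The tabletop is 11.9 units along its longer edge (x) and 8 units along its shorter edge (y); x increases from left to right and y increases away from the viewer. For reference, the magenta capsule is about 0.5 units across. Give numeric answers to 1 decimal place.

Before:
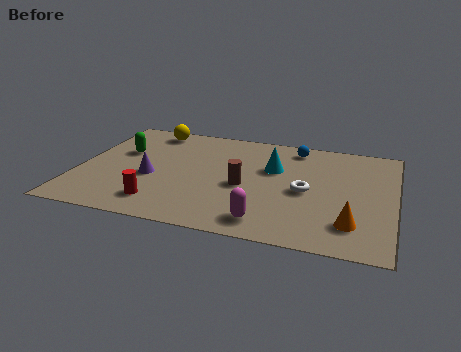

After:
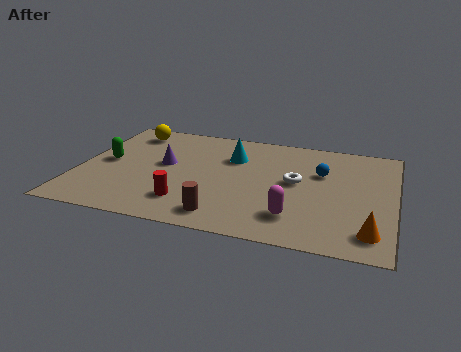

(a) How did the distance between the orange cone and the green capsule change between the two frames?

+1.0

They were about 9.5 units apart before and 10.5 after — 1.0 units further apart.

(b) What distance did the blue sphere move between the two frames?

2.0

From (8.0, 6.9) to (9.1, 5.2), the blue sphere covered √(1.1² + 1.7²) ≈ 2.0 units.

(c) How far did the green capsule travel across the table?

1.0

From (1.5, 5.0) to (1.0, 4.1), the green capsule covered √(0.5² + 0.9²) ≈ 1.0 units.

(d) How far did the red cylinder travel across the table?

1.0

The red cylinder moved from about (3.3, 1.5) to (4.3, 1.8), a distance of √(1.0² + 0.3²) ≈ 1.0.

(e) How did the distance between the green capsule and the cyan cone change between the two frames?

-0.9

Before: roughly 5.8 units apart; after: 4.9. That's 0.9 units closer together.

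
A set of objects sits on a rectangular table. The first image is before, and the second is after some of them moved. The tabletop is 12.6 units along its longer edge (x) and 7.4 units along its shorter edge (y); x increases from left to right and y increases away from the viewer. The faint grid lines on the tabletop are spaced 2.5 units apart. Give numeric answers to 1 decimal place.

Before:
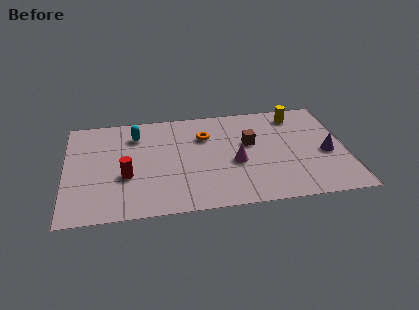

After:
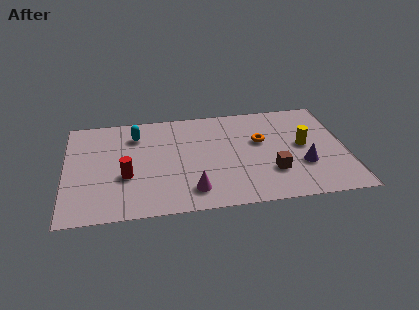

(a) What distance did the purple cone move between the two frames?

1.3

From (11.7, 3.2) to (10.6, 2.5), the purple cone covered √(1.1² + 0.7²) ≈ 1.3 units.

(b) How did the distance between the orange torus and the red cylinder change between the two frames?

+2.0

The distance was about 4.3 in the first image and 6.3 in the second, so they moved 2.0 units further apart.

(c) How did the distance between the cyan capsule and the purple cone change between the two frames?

-0.8

They were about 8.9 units apart before and 8.1 after — 0.8 units closer together.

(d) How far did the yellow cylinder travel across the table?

2.3

The yellow cylinder moved from about (10.5, 6.2) to (10.7, 3.9), a distance of √(0.2² + 2.3²) ≈ 2.3.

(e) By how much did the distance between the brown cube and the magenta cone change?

+2.2

Before: roughly 1.5 units apart; after: 3.7. That's 2.2 units further apart.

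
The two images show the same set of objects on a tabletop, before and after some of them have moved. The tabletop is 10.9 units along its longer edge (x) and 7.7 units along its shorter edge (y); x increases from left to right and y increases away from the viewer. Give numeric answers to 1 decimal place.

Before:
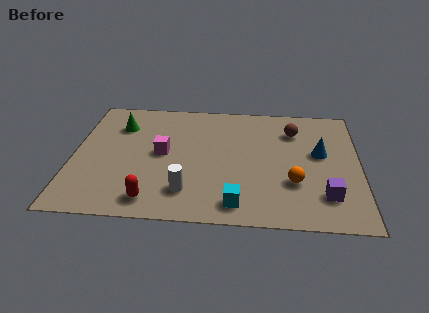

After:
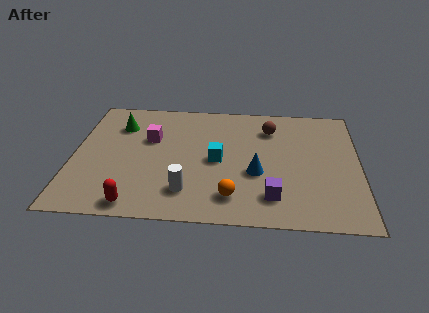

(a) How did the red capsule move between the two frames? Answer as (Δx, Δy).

(-0.6, -0.3)

From the two frames, the red capsule sits at roughly (3.1, 1.1) before and (2.5, 0.8) after.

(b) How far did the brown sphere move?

0.9

From (8.4, 5.8) to (7.5, 5.9), the brown sphere covered √(0.9² + 0.1²) ≈ 0.9 units.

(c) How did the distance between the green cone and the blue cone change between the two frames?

-1.9

The distance was about 7.8 in the first image and 5.9 in the second, so they moved 1.9 units closer together.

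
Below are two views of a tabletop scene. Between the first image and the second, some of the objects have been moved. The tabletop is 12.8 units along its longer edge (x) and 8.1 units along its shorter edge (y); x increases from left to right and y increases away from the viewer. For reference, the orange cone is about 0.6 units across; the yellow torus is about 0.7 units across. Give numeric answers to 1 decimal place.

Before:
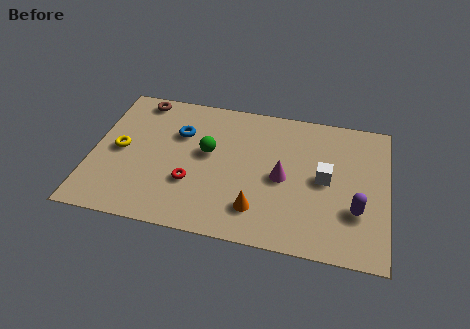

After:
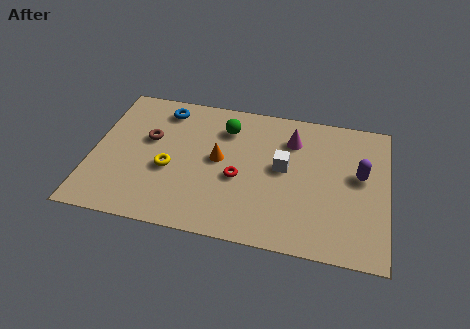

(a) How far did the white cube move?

1.8

From (10.1, 4.1) to (8.3, 4.4), the white cube covered √(1.8² + 0.3²) ≈ 1.8 units.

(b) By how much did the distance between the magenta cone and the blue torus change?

+0.8

The distance was about 4.9 in the first image and 5.7 in the second, so they moved 0.8 units further apart.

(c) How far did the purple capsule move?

2.0

The purple capsule was near (11.5, 2.6) before and (11.6, 4.6) after, so it travelled √(0.1² + 2.0²) ≈ 2.0 units.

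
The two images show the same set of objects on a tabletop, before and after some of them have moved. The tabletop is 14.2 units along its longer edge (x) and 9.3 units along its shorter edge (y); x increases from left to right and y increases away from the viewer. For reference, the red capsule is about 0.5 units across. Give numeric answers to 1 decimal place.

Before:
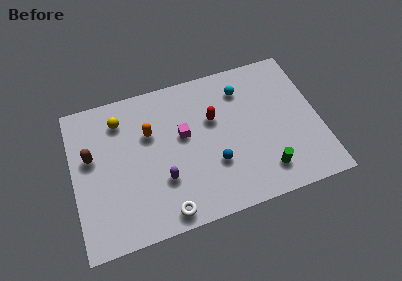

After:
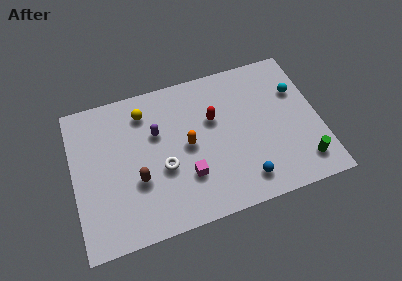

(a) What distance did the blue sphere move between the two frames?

2.2

The blue sphere moved from about (8.0, 3.1) to (9.6, 1.6), a distance of √(1.6² + 1.5²) ≈ 2.2.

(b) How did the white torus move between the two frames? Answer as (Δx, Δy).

(0.1, 2.7)

The white torus was at about (5.0, 1.0) and moved to about (5.1, 3.7).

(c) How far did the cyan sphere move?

3.3

The cyan sphere was near (10.0, 7.3) before and (13.1, 6.3) after, so it travelled √(3.1² + 1.0²) ≈ 3.3 units.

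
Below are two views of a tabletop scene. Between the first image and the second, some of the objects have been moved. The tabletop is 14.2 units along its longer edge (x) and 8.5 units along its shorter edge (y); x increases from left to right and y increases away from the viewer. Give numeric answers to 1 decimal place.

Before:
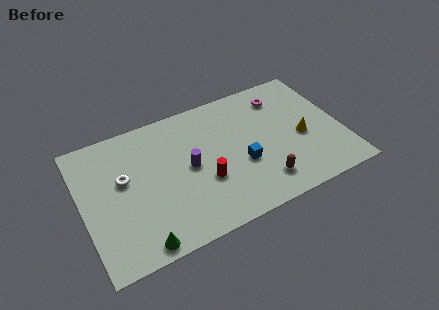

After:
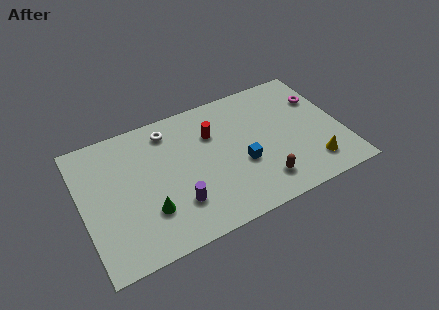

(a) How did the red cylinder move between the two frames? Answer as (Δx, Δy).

(0.8, 2.8)

The red cylinder started near (6.5, 3.1) and ended near (7.3, 5.9).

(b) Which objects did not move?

the blue cube and the brown capsule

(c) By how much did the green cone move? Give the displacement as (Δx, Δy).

(0.7, 1.7)

The green cone was at about (2.7, 0.8) and moved to about (3.4, 2.5).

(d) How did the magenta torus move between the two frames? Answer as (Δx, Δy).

(2.0, -0.9)

The magenta torus was at about (11.3, 6.8) and moved to about (13.3, 5.9).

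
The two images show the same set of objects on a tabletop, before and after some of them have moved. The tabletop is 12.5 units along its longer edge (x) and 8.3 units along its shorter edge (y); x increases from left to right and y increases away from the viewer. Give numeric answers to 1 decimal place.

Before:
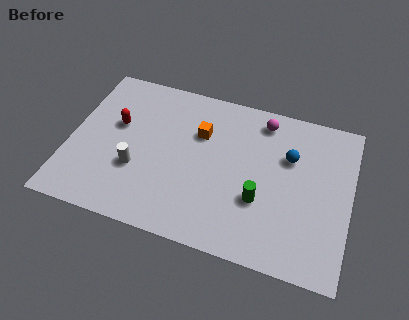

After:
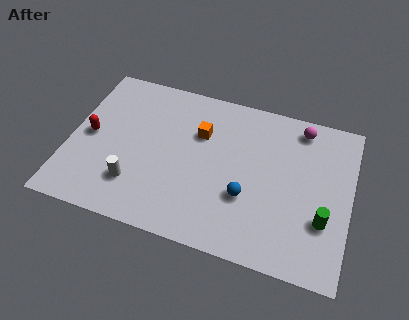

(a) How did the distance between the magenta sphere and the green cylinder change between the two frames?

+0.5

The distance was about 4.2 in the first image and 4.7 in the second, so they moved 0.5 units further apart.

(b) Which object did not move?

the orange cube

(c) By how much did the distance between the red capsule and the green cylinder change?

+3.7

The distance was about 6.9 in the first image and 10.6 in the second, so they moved 3.7 units further apart.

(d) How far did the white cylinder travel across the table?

0.8

From (3.1, 2.9) to (3.1, 2.1), the white cylinder covered √(0.0² + 0.8²) ≈ 0.8 units.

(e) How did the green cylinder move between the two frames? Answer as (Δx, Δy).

(2.8, -0.2)

The green cylinder was at about (8.6, 2.9) and moved to about (11.4, 2.7).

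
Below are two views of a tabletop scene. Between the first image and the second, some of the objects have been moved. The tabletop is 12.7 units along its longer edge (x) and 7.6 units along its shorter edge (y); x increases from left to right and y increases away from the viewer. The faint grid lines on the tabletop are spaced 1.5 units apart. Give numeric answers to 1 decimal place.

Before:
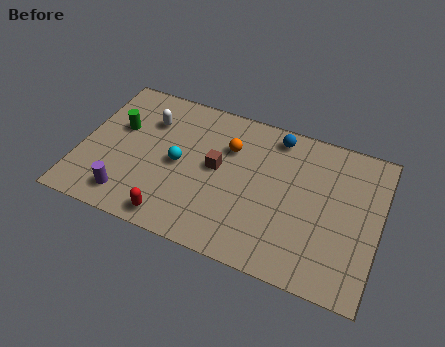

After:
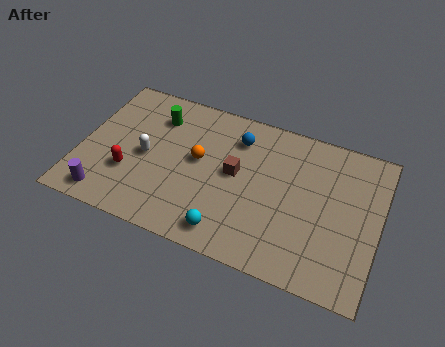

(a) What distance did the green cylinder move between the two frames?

1.9

The green cylinder was near (1.5, 4.7) before and (3.0, 5.8) after, so it travelled √(1.5² + 1.1²) ≈ 1.9 units.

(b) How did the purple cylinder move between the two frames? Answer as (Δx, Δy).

(-0.9, -0.3)

The purple cylinder was at about (2.3, 1.3) and moved to about (1.4, 1.0).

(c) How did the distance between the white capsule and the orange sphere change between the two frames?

-1.2

Before: roughly 3.5 units apart; after: 2.3. That's 1.2 units closer together.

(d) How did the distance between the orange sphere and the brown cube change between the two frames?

+0.3

The distance was about 1.3 in the first image and 1.6 in the second, so they moved 0.3 units further apart.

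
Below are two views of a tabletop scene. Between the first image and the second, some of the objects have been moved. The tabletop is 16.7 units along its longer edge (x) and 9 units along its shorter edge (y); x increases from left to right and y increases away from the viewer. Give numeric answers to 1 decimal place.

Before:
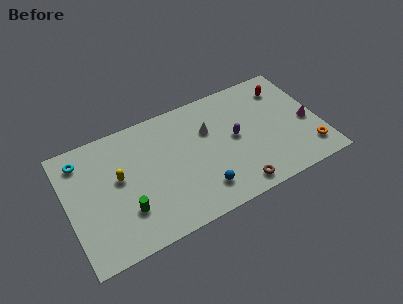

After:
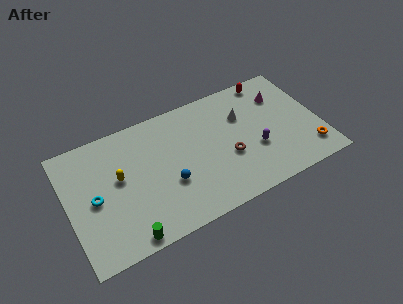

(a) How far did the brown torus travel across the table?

2.4

The brown torus was near (10.7, 1.1) before and (10.5, 3.5) after, so it travelled √(0.2² + 2.4²) ≈ 2.4 units.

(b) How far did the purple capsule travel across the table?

1.8

From (11.1, 4.7) to (12.3, 3.3), the purple capsule covered √(1.2² + 1.4²) ≈ 1.8 units.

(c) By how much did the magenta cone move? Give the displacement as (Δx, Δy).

(-1.4, 2.7)

The magenta cone was at about (15.9, 3.9) and moved to about (14.5, 6.6).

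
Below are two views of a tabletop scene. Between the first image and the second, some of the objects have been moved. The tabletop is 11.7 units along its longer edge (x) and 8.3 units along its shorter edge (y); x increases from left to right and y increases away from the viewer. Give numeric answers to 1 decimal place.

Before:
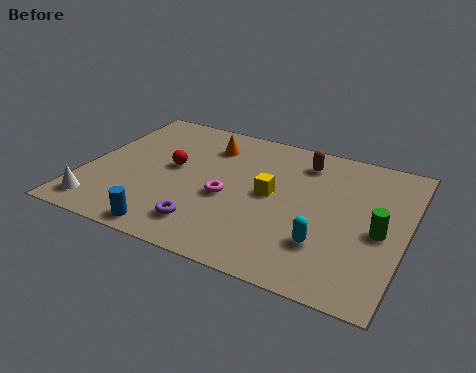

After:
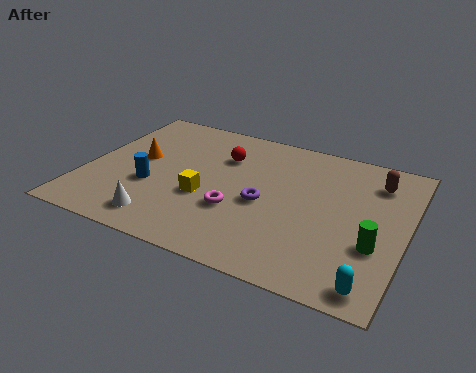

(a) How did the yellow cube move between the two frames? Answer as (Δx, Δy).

(-2.3, -1.1)

The yellow cube started near (6.8, 4.3) and ended near (4.5, 3.2).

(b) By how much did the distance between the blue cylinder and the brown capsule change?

+1.4

They were about 7.2 units apart before and 8.6 after — 1.4 units further apart.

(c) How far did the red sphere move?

2.2

The red sphere was near (3.1, 4.5) before and (4.8, 5.9) after, so it travelled √(1.7² + 1.4²) ≈ 2.2 units.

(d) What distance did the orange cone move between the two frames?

3.0

From (4.2, 6.4) to (1.8, 4.6), the orange cone covered √(2.4² + 1.8²) ≈ 3.0 units.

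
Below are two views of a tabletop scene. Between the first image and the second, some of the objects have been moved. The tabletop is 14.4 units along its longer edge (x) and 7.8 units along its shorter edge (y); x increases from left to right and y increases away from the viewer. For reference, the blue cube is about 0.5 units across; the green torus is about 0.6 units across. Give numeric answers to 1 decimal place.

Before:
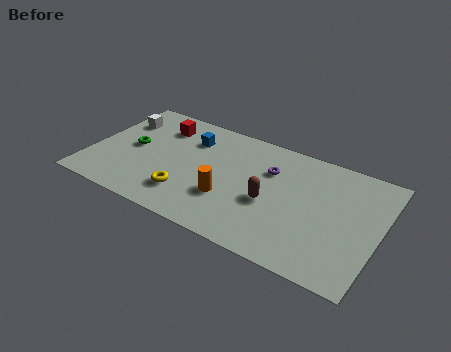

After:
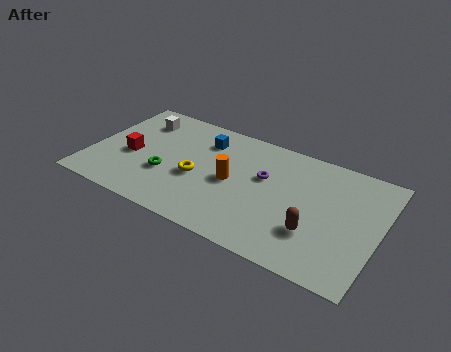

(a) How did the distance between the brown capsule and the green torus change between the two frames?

+0.4

They were about 7.1 units apart before and 7.5 after — 0.4 units further apart.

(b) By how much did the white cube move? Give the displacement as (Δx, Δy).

(0.9, 0.4)

The white cube was at about (1.1, 5.7) and moved to about (2.0, 6.1).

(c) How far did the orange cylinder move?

1.2

The orange cylinder moved from about (7.1, 2.6) to (7.1, 3.8), a distance of √(0.0² + 1.2²) ≈ 1.2.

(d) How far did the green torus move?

2.2

The green torus was near (2.0, 4.0) before and (3.9, 2.8) after, so it travelled √(1.9² + 1.2²) ≈ 2.2 units.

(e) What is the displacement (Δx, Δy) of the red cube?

(-1.1, -2.7)

The red cube started near (3.1, 6.1) and ended near (2.0, 3.4).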